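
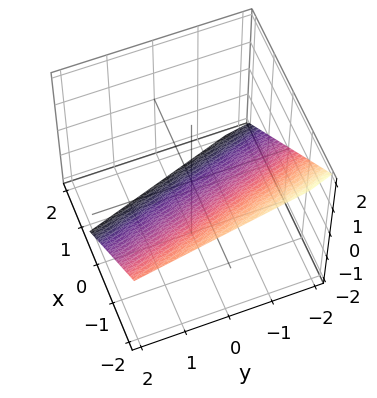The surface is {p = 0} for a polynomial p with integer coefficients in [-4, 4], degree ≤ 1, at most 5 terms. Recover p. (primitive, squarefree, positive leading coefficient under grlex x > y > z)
3*x + y + 3*z + 2

1. Degree: the surface is flat (a plane), so deg p = 1.
2. Checking where it meets the axes: one y-axis crossing is at y = -2.
3. Fitting integer coefficients to these (and the overall shape) gives p.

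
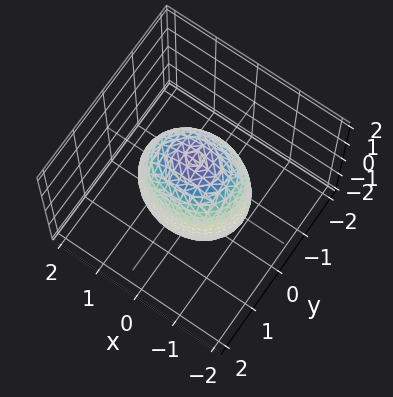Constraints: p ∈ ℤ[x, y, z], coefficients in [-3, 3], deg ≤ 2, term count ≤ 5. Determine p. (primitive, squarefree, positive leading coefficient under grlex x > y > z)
2*x^2 + 3*y^2 + z^2 - 3

1. deg p = 2. A closed, bounded, convex surface; a quadric.
2. Symmetries: mirror symmetry y ↦ −y ⇒ only even powers of y; mirror symmetry x ↦ −x ⇒ only even powers of x; it's symmetric under z → −z, forcing even powers of z.
3. Checking where it meets the axes: among the integer gridlines, it crosses the y-axis at y ∈ {-1, 1}.
4. Together with the visible shape, these determine p as stated.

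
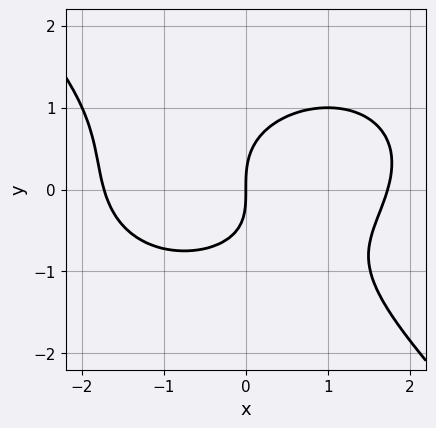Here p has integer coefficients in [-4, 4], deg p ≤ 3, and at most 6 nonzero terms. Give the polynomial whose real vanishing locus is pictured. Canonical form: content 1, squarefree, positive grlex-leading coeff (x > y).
deg p = 3. The shape is more complex than any degree-2 curve.
From the visible intercepts: one x-axis crossing is at x = 0; one y-axis crossing is at y = 0.
Matching integer coefficients to the picture gives p.

x^3 + x*y^2 + 2*y^3 - x*y - 3*x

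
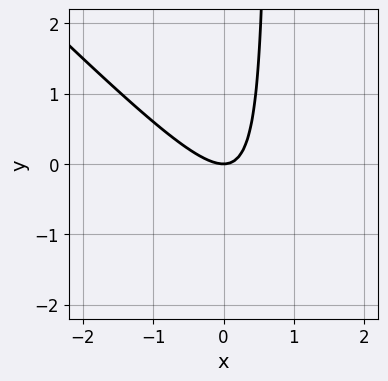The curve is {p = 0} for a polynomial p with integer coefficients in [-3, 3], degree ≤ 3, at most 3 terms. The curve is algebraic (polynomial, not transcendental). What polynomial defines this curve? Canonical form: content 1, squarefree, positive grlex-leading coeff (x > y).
First, deg p = 2. No degree-1 curve has this shape.
Next, observable constraints: it crosses the x-axis at the gridline x = 0; it crosses the y-axis at the gridline y = 0.
Finally, together with the visible shape, these determine p as stated.

3*x^2 + 3*x*y - 2*y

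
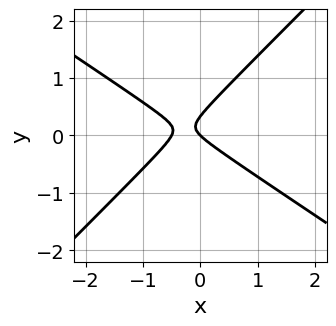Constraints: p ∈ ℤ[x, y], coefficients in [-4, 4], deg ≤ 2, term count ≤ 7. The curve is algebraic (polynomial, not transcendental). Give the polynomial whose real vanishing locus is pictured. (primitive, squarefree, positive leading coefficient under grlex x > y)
First, degree: no degree-1 curve has this shape, so deg p = 2.
Next, against the integer gridlines: it crosses the x-axis at the gridline x = 0; one y-axis crossing is at y = 0.
Finally, together with the visible shape, these determine p as stated.

2*x^2 + x*y - 3*y^2 + x + y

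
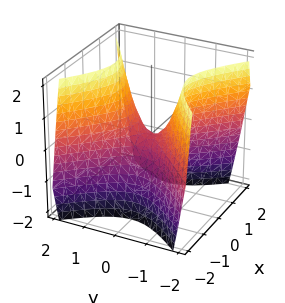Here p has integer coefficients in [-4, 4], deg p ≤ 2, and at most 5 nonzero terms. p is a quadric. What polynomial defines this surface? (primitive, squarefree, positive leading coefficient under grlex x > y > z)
3*x^2 - 3*y^2 + 2*z

1. deg p = 2. A hyperbolic paraboloid; a quadric.
2. Symmetries: mirror symmetry x ↦ −x ⇒ only even powers of x; the y ↦ −y reflection is a symmetry, so y appears only in even powers.
3. Checking where it meets the axes: it crosses the x-axis at the gridline x = 0; it meets the y-axis at y = 0 (among the integer gridlines); one z-axis crossing is at z = 0.
4. Solving for integer coefficients yields p as stated.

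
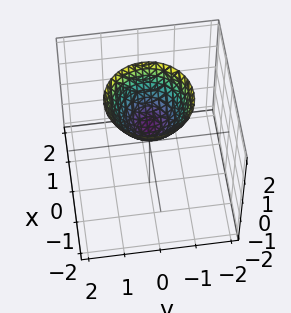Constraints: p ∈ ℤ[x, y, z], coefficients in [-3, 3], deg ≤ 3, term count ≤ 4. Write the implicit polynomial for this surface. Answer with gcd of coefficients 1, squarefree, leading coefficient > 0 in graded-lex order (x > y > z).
3*x^2 + 3*y^2 - 3*z + 2

First, the degree is 2 — the shape is more complex than any degree-1 surface.
Next, by symmetry, the z-axis is an axis of rotation, so x and y enter only as x² + y².
Then, from the visible intercepts: it misses every integer gridline on the y-axis; no x-intercept at any integer in the box; a circular section at z = 2 has radius between 1 and 2.
Finally, matching integer coefficients to the picture gives p.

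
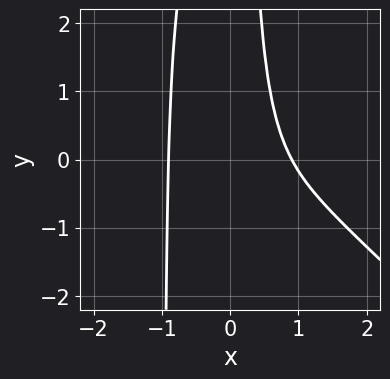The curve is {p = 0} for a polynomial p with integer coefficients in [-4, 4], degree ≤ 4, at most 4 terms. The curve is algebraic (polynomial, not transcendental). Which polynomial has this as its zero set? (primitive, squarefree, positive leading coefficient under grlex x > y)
First, deg p = 4.
Then, against the integer gridlines: it misses every integer gridline on the y-axis.
Finally, solving for integer coefficients yields p as stated.

3*x^4 + 3*x^3*y + 3*x^2*y - 2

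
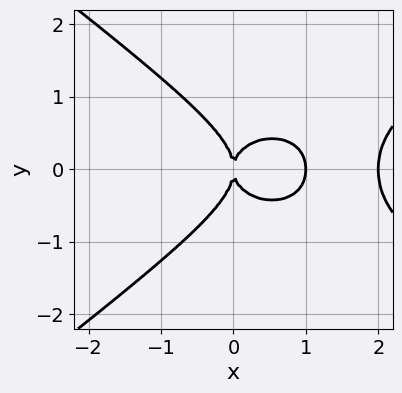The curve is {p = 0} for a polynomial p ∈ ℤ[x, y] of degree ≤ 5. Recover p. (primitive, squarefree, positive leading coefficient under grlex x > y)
1. Degree: the shape is more complex than any degree-3 curve, so deg p = 4.
2. Symmetries: it's symmetric under y → −y, forcing even powers of y.
3. Checking where it meets the axes: one y-axis crossing is at y = 0; among the integer gridlines, it crosses the x-axis at x ∈ {0, 1, 2}.
4. Matching integer coefficients to the picture gives p.

x^4 - 3*y^4 - 3*x^3 - x*y^2 + 2*x^2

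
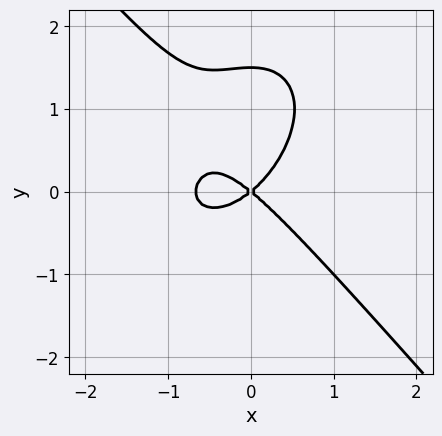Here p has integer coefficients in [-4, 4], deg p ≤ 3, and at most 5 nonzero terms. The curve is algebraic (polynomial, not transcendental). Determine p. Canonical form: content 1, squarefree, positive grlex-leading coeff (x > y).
The degree is 3 — no degree-2 curve has this shape.
Against the integer gridlines: it meets the y-axis at y = 0 (among the integer gridlines); one x-axis crossing is at x = 0.
Fitting integer coefficients to these (and the overall shape) gives p.

3*x^3 + 2*y^3 + 2*x^2 - 3*y^2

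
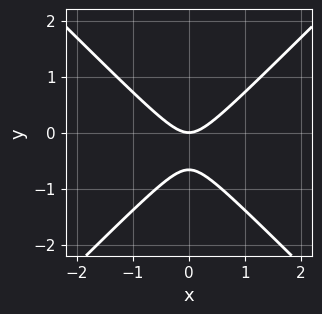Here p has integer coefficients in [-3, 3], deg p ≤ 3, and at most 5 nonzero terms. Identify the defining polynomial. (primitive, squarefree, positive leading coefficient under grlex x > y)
3*x^2 - 3*y^2 - 2*y

First, the degree is 2 — a generic line meets the curve in up to 2 points.
Then, symmetries: it's symmetric under x → −x, forcing even powers of x.
Next, checking where it meets the axes: it meets the x-axis at x = 0 (among the integer gridlines); it meets the y-axis at y = 0 (among the integer gridlines).
Finally, fitting integer coefficients to these (and the overall shape) gives p.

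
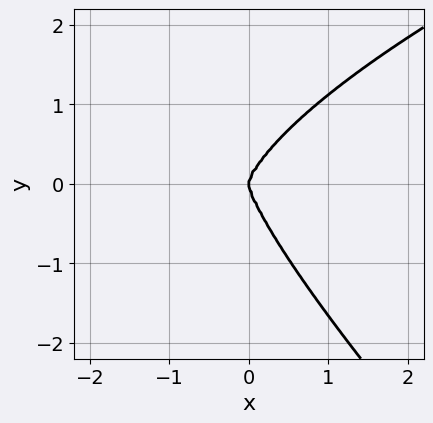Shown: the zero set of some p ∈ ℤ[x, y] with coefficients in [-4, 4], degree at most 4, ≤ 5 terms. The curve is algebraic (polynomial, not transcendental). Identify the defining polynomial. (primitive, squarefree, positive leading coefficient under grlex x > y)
x*y^3 + y^4 - 3*x^3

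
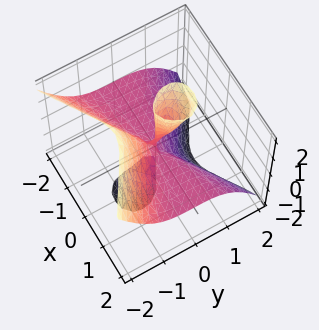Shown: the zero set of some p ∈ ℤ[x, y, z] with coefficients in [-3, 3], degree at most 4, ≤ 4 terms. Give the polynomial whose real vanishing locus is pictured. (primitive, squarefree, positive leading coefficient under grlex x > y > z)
3*x^2*z + 3*y^3 - y*z^2

(a) I count 2 distinct pieces. Treating them together as one polynomial.
(b) Degree: the shape is more complex than any degree-2 surface, so deg p = 3.
(c) From the visible intercepts: the visible z-axis segment lies entirely on the surface; every point of the x-axis in the box is on the surface.
(d) Together with the visible shape, these determine p as stated.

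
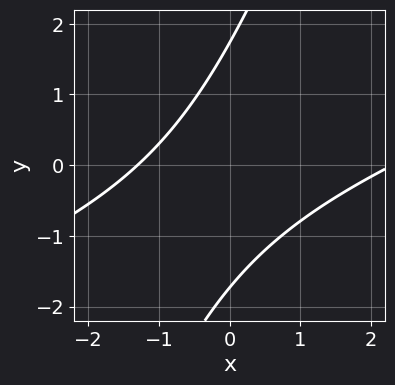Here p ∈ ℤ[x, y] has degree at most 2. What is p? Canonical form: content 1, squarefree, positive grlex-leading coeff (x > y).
x^2 - 3*x*y + y^2 - x - 3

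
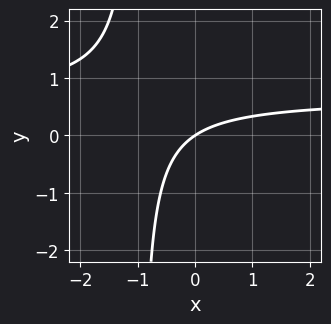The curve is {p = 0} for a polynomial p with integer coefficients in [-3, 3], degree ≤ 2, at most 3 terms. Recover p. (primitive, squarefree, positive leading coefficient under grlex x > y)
First, deg p = 2. A generic line meets the curve in up to 2 points.
Then, checking where it meets the axes: one y-axis crossing is at y = 0; it crosses the x-axis at the gridline x = 0.
Finally, fitting integer coefficients to these (and the overall shape) gives p.

3*x*y - 2*x + 3*y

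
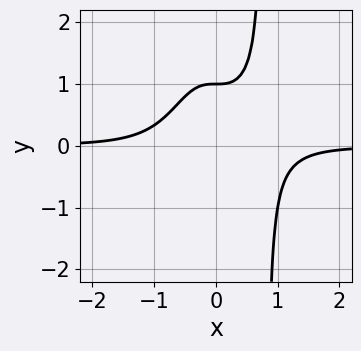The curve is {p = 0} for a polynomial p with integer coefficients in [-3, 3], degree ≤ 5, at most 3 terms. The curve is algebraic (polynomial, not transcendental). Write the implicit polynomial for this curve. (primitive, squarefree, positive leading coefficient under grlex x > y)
(a) deg p = 4. The shape is more complex than any degree-3 curve.
(b) From the axis intercepts and sections: it misses every integer gridline on the x-axis; it crosses the y-axis at the gridline y = 1.
(c) Together with the visible shape, these determine p as stated.

2*x^3*y - y + 1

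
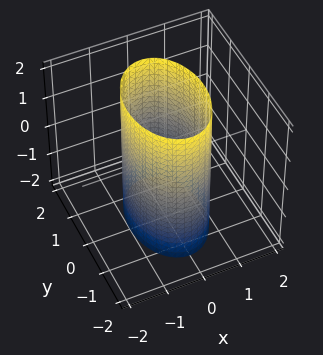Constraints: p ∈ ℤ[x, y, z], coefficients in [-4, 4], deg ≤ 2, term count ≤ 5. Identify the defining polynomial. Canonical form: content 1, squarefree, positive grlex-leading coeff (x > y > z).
1. The degree is 2 — constant cross-section along one axis; a quadric.
2. Symmetries: the y ↦ −y reflection is a symmetry, so y appears only in even powers; the z ↦ −z reflection is a symmetry, so z appears only in even powers; the x ↦ −x reflection is a symmetry, so x appears only in even powers.
3. Reading off the gridlines: the surface avoids every integer z-axis point in the box; the x-axis gridline crossings are at x ∈ {-1, 1}.
4. Fitting integer coefficients to these (and the overall shape) gives p.

2*x^2 + y^2 - 2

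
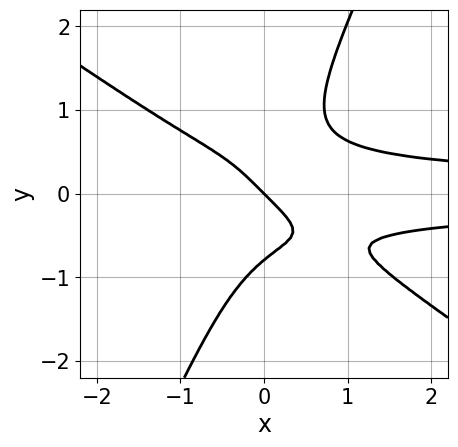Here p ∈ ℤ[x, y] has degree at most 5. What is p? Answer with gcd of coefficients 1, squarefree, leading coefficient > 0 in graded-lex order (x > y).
3*x^2*y^2 + 3*x*y^3 - 2*y^4 - x - y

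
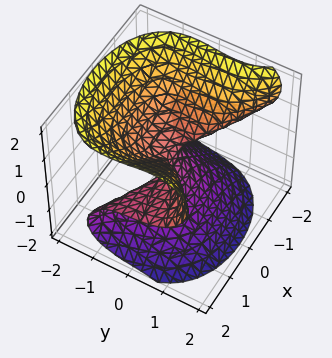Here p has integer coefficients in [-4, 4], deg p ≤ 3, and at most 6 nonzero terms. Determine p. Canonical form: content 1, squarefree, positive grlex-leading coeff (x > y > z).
3*x^2*z - 3*y^3 - 3*z^3 + 2*y*z - y

1. Degree: no degree-2 surface has this shape, so deg p = 3.
2. From the visible intercepts: it crosses the z-axis at the gridline z = 0; it meets the y-axis at y = 0 (among the integer gridlines); every point of the x-axis in the box is on the surface.
3. Solving for integer coefficients yields p as stated.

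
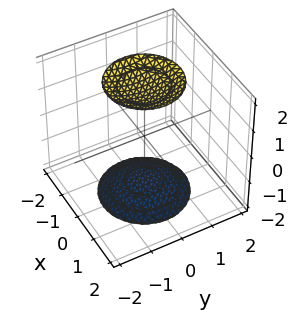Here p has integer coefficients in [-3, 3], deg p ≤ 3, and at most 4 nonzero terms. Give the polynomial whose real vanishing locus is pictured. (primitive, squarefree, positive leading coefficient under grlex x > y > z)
x^2 + y^2 - z^2 + 3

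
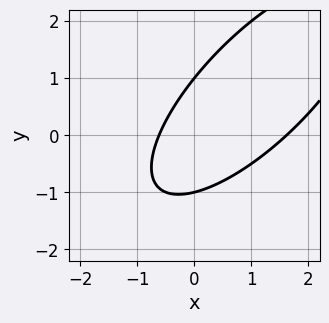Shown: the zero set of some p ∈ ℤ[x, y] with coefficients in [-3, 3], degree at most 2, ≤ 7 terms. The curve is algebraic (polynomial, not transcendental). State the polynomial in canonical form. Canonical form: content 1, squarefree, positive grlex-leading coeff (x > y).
2*x^2 - 3*x*y + 2*y^2 - 2*x - 2

1. The degree is 2 — no degree-1 curve has this shape.
2. Checking where it meets the axes: among the integer gridlines, it crosses the y-axis at y ∈ {-1, 1}.
3. Together with the visible shape, these determine p as stated.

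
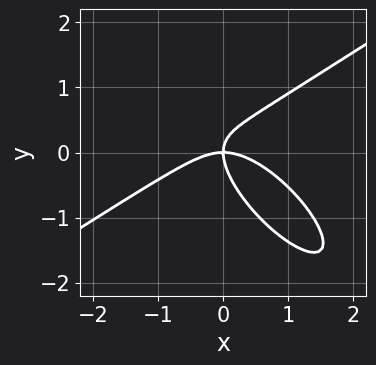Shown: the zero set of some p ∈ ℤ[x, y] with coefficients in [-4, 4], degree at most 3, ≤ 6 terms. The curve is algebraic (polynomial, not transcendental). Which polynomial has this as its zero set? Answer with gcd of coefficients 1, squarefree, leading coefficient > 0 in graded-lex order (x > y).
2*x^3 - 3*x*y^2 - 3*y^3 + 3*x*y

(a) The degree is 3 — the shape is more complex than any degree-2 curve.
(b) Checking where it meets the axes: it meets the y-axis at y = 0 (among the integer gridlines); it meets the x-axis at x = 0 (among the integer gridlines).
(c) Together with the visible shape, these determine p as stated.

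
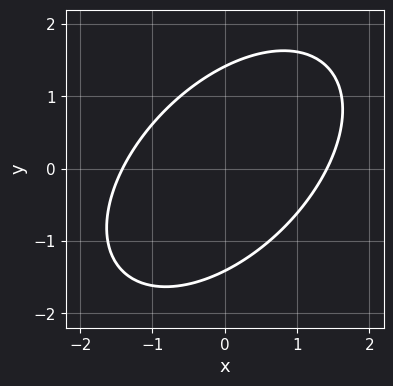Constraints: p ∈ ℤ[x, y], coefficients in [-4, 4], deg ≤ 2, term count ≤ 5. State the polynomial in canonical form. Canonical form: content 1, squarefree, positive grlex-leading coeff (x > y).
(a) deg p = 2. The shape is more complex than any degree-1 curve.
(b) The integer polynomial consistent with all of this is the stated p.

x^2 - x*y + y^2 - 2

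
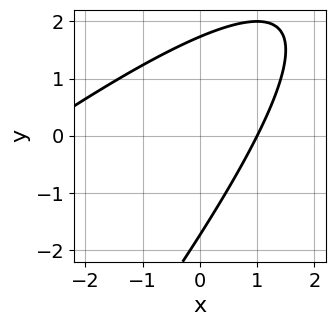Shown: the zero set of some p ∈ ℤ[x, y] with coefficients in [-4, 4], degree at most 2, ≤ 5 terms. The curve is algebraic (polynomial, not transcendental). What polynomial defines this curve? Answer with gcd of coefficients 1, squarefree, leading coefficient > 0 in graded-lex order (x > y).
x^2 - 2*x*y + y^2 + 2*x - 3

deg p = 2.
Observable constraints: it meets the x-axis at x = 1 (among the integer gridlines).
Putting this together gives p.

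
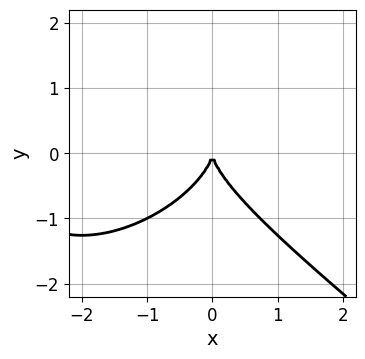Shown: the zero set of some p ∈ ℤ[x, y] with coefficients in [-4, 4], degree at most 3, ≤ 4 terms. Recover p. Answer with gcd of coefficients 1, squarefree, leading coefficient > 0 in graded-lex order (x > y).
x^3 + 2*y^3 + 3*x^2

(a) The degree is 3 — no degree-2 curve has this shape.
(b) Observable constraints: it crosses the y-axis at the gridline y = 0; it meets the x-axis at x = 0 (among the integer gridlines).
(c) Fitting integer coefficients to these (and the overall shape) gives p.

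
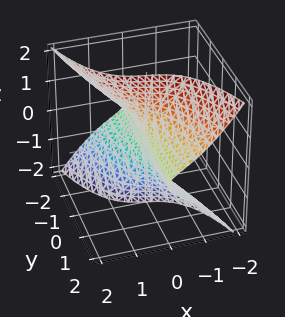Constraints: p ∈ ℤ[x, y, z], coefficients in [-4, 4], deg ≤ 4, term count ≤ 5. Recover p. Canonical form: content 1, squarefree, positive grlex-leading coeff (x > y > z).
1. The degree is 3 — a generic line meets the surface in up to 3 points.
2. Reading off the gridlines: the visible z-axis segment lies entirely on the surface; the visible y-axis segment lies entirely on the surface; one x-axis crossing is at x = 0.
3. These observations pin down the coefficients.

3*x^3 + 3*y*z^2 + y*z + 3*x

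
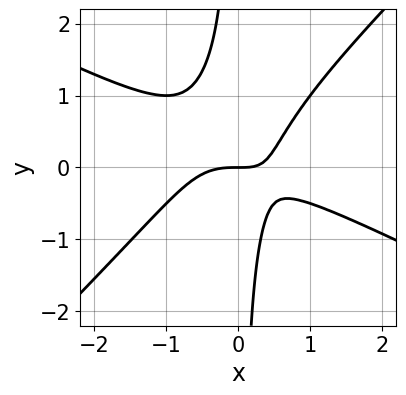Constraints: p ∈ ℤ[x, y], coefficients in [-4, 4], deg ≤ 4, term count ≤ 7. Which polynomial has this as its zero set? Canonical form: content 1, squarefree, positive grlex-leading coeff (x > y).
x^3 + x^2*y - 2*x*y^2 + x*y - y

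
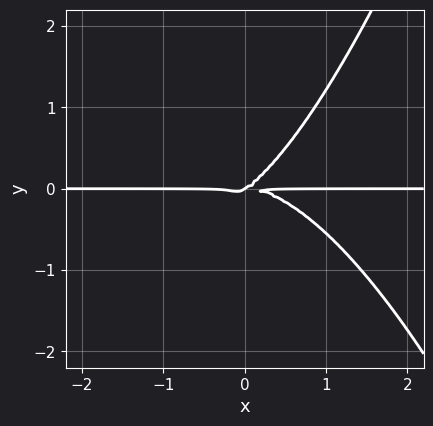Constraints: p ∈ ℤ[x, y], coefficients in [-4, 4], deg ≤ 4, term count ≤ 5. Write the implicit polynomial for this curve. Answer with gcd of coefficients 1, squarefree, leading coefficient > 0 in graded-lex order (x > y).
First, the degree is 4 — a generic line meets the curve in up to 4 points.
Then, from the visible intercepts: every point of the x-axis in the box is on the curve; it crosses the y-axis at the gridline y = 0.
Finally, solving for integer coefficients yields p as stated.

2*x^3*y + 2*x*y^2 - 3*y^3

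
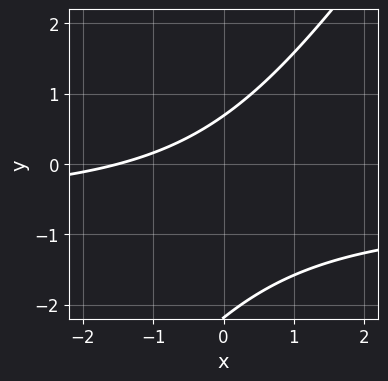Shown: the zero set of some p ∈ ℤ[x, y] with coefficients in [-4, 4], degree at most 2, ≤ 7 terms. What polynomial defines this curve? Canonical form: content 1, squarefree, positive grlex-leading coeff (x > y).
(a) The degree is 2 — the shape is more complex than any degree-1 curve.
(b) The integer polynomial consistent with all of this is the stated p.

3*x*y - 2*y^2 + 2*x - 3*y + 3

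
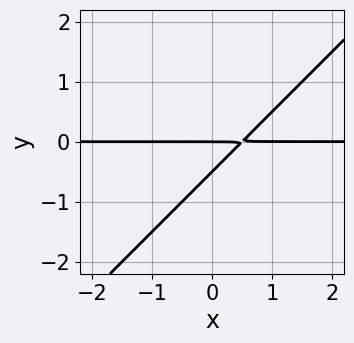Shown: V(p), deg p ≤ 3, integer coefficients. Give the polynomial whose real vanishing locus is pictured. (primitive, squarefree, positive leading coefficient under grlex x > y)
Degree: the shape is more complex than any degree-1 curve, so deg p = 2.
From the visible intercepts: the visible x-axis segment lies entirely on the curve; it crosses the y-axis at the gridline y = 0.
Together with the visible shape, these determine p as stated.

2*x*y - 2*y^2 - y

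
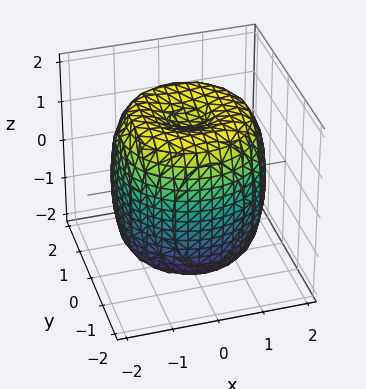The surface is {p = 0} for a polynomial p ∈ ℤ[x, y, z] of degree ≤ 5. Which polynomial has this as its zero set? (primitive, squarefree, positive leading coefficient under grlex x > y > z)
x^4 + 2*x^2*y^2 + y^4 - 2*x^2 - 2*y^2 + z^2 - 2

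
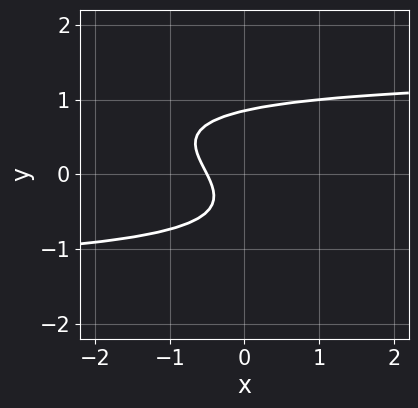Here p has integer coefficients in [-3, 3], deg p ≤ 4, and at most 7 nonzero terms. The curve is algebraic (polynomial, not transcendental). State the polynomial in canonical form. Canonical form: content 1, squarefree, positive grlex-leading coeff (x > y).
(a) Degree: a generic line meets the curve in up to 3 points, so deg p = 3.
(b) Putting this together gives p.

x*y^2 + 3*y^3 - 2*x - y - 1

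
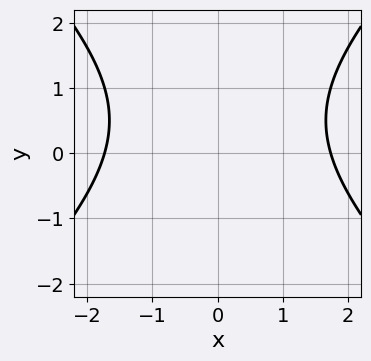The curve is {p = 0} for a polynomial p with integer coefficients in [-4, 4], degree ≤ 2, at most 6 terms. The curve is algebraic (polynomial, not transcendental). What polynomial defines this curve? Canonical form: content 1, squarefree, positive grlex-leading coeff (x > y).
x^2 - y^2 + y - 3

First, the degree is 2 — a generic line meets the curve in up to 2 points.
Then, symmetries: the x ↦ −x reflection is a symmetry, so x appears only in even powers.
Then, reading off the gridlines: no y-intercept at any integer in the box.
Finally, these observations pin down the coefficients.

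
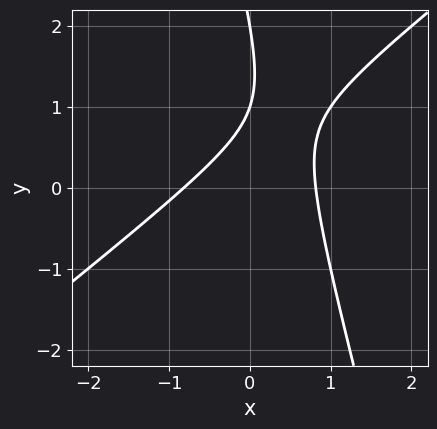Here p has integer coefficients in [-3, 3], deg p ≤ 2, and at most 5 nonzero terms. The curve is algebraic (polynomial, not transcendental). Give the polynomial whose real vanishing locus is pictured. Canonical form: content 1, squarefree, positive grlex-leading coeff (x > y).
The degree is 2 — a generic line meets the curve in up to 2 points.
Observable constraints: among the integer gridlines, it crosses the y-axis at y ∈ {1, 2}.
Matching integer coefficients to the picture gives p.

3*x^2 - 3*x*y - y^2 + 3*y - 2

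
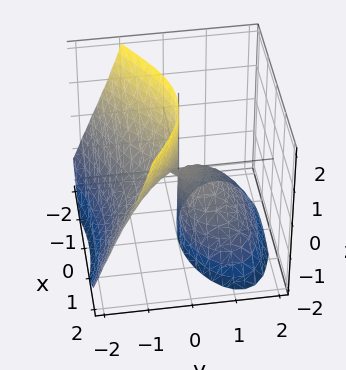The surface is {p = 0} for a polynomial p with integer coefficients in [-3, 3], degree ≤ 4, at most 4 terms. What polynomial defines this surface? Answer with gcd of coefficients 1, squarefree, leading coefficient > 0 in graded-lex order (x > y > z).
y^3 + x^2 + 2*y*z

1. The degree is 3 — the shape is more complex than any degree-2 surface.
2. Against the integer gridlines: it meets the y-axis at y = 0 (among the integer gridlines); the visible z-axis segment lies entirely on the surface; it crosses the x-axis at the gridline x = 0.
3. Solving for integer coefficients yields p as stated.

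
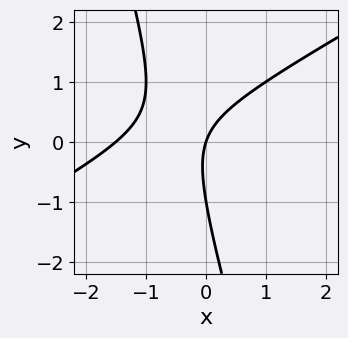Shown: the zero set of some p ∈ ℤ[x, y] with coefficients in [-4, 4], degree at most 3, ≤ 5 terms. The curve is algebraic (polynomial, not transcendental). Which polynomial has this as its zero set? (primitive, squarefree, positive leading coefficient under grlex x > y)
2*x^2 - 3*x*y - y^2 + 3*x - y

1. Degree: the shape is more complex than any degree-1 curve, so deg p = 2.
2. From the axis intercepts and sections: the y-axis gridline crossings are at y ∈ {-1, 0}; one x-axis crossing is at x = 0.
3. Matching integer coefficients to the picture gives p.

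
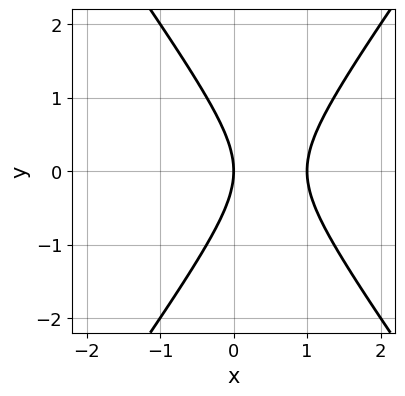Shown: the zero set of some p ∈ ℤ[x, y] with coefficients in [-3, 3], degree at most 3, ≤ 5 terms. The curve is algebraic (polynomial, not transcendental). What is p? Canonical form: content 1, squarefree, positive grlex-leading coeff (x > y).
(a) deg p = 2. The shape is more complex than any degree-1 curve.
(b) Symmetries: it's symmetric under y → −y, forcing even powers of y.
(c) Against the integer gridlines: it meets the y-axis at y = 0 (among the integer gridlines); among the integer gridlines, it crosses the x-axis at x ∈ {0, 1}.
(d) The integer polynomial consistent with all of this is the stated p.

2*x^2 - y^2 - 2*x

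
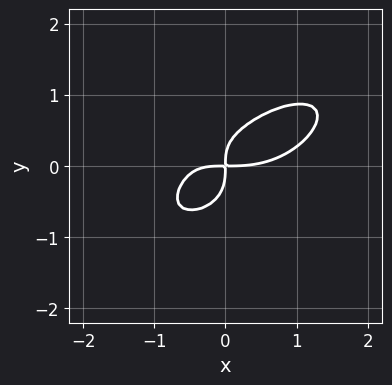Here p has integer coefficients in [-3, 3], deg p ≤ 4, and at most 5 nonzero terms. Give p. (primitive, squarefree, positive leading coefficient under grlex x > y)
x^4 + 3*y^4 - 2*x^2*y + x*y^2 - 2*x*y

First, deg p = 4. The shape is more complex than any degree-3 curve.
Finally, the integer polynomial consistent with all of this is the stated p.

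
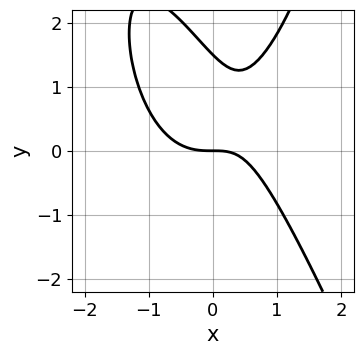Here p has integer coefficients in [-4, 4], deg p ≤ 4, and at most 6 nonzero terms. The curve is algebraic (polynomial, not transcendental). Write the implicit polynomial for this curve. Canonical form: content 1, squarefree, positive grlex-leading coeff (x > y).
3*x^3 + x^2*y - 2*x*y - 2*y^2 + 3*y

1. Degree: the shape is more complex than any degree-2 curve, so deg p = 3.
2. Against the integer gridlines: it meets the x-axis at x = 0 (among the integer gridlines); it meets the y-axis at y = 0 (among the integer gridlines).
3. Putting this together gives p.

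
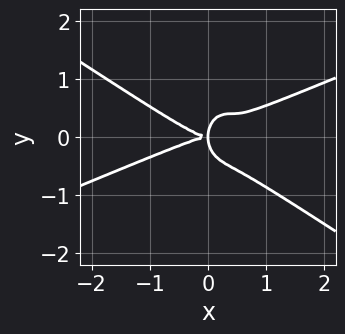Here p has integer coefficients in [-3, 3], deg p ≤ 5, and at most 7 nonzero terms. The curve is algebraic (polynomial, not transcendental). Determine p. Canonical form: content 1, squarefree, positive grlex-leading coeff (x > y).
x^4 - x^3*y - 3*x^2*y^2 - 2*y^4 + 2*x*y^2

1. The degree is 4 — a generic line meets the curve in up to 4 points.
2. From the axis intercepts and sections: it meets the x-axis at x = 0 (among the integer gridlines); it meets the y-axis at y = 0 (among the integer gridlines).
3. These observations pin down the coefficients.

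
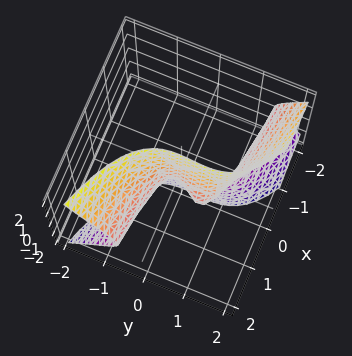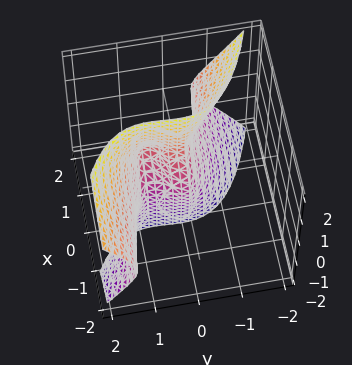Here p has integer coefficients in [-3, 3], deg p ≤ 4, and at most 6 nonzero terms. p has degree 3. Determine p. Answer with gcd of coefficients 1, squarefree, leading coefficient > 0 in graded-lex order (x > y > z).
3*x*z^2 + 3*y^3 - 3*y^2 + x - z

1. Degree: no degree-2 surface has this shape, so deg p = 3.
2. Observable constraints: one z-axis crossing is at z = 0; it meets the x-axis at x = 0 (among the integer gridlines); among the integer gridlines, it crosses the y-axis at y ∈ {0, 1}.
3. Together with the visible shape, these determine p as stated.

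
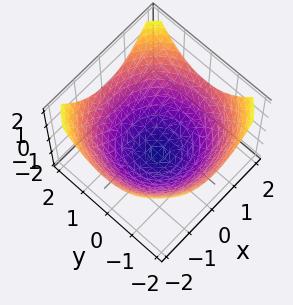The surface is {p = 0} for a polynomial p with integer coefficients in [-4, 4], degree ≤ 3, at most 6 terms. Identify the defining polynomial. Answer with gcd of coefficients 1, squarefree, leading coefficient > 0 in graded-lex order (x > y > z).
x^2 + y^2 - 2*z - 3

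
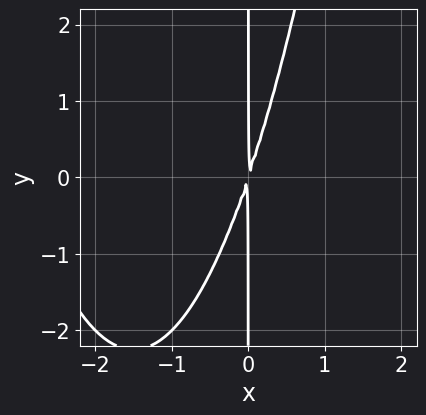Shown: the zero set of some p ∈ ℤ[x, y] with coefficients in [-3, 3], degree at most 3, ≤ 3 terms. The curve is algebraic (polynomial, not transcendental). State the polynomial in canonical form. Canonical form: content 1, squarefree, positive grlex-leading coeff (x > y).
(a) Degree: no degree-2 curve has this shape, so deg p = 3.
(b) From the axis intercepts and sections: the visible y-axis segment lies entirely on the curve.
(c) Matching integer coefficients to the picture gives p.

x^3 + 3*x^2 - x*y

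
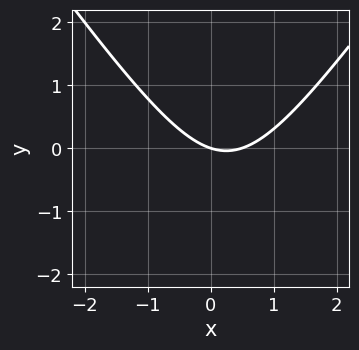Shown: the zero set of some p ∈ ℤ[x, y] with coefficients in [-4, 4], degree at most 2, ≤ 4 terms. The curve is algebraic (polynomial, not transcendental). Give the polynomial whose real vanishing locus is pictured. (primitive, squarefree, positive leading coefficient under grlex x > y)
1. Degree: a generic line meets the curve in up to 2 points, so deg p = 2.
2. From the visible intercepts: it crosses the x-axis at the gridline x = 0; it meets the y-axis at y = 0 (among the integer gridlines).
3. Together with the visible shape, these determine p as stated.

2*x^2 - y^2 - x - 3*y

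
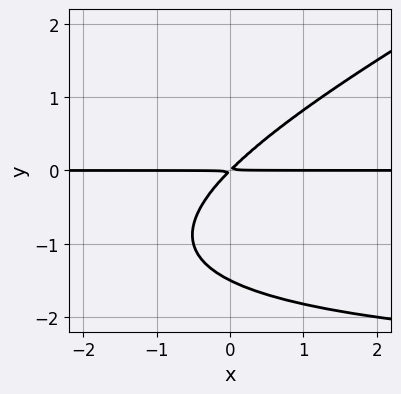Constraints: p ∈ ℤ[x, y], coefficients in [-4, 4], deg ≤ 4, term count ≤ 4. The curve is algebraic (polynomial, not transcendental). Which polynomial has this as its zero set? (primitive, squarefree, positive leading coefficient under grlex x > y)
(a) The degree is 3 — no degree-2 curve has this shape.
(b) From the visible intercepts: the visible x-axis segment lies entirely on the curve.
(c) The integer polynomial consistent with all of this is the stated p.

x*y^2 - 2*y^3 + 3*x*y - 3*y^2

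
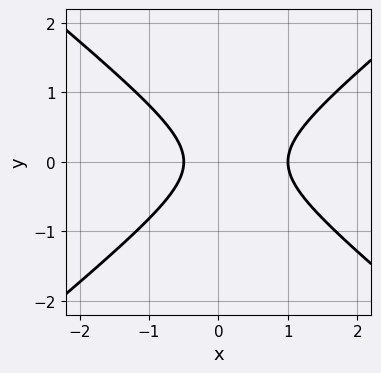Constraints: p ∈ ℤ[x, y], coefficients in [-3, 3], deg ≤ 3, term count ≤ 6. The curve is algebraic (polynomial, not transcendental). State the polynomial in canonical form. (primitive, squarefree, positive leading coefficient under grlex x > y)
2*x^2 - 3*y^2 - x - 1

The degree is 2 — the shape is more complex than any degree-1 curve.
Symmetries: mirror symmetry y ↦ −y ⇒ only even powers of y.
Observable constraints: the curve avoids every integer y-axis point in the box; it crosses the x-axis at the gridline x = 1.
Fitting integer coefficients to these (and the overall shape) gives p.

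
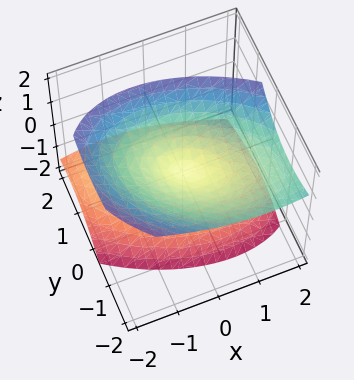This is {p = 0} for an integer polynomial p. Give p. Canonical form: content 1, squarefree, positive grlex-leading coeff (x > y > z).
2*x^2 + 2*x*y + 3*y^2 + 3*y*z - 3*z^2

(a) There are 2 components. They look like related sheets of one shape, so recover p as a whole.
(b) Degree: a generic line meets the surface in up to 2 points, so deg p = 2.
(c) Observable constraints: it crosses the y-axis at the gridline y = 0; one x-axis crossing is at x = 0.
(d) Together with the visible shape, these determine p as stated.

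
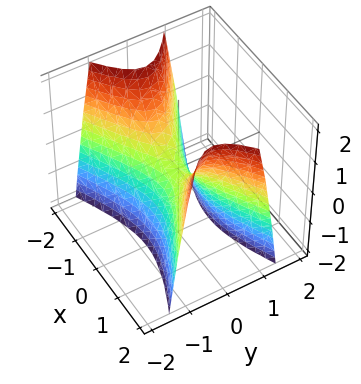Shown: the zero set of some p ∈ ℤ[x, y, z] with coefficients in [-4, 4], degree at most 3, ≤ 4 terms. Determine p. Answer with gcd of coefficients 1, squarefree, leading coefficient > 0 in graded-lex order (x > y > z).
x^2 - 3*y^2 - z

(a) deg p = 2. A saddle surface; a quadric.
(b) Symmetries: mirror symmetry x ↦ −x ⇒ only even powers of x; it's symmetric under y → −y, forcing even powers of y.
(c) Observable constraints: it crosses the y-axis at the gridline y = 0; one x-axis crossing is at x = 0; one z-axis crossing is at z = 0.
(d) Putting this together gives p.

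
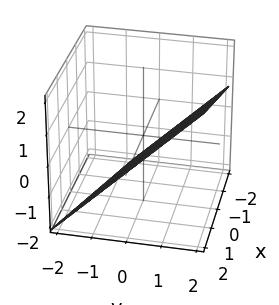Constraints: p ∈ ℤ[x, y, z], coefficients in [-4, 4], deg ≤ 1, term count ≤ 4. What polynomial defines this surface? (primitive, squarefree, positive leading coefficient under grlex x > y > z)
x + 3*y - 3*z - 2

1. Degree: every cross-section is a straight line — this is a plane, so deg p = 1.
2. Checking where it meets the axes: one x-axis crossing is at x = 2.
3. Assembling these constraints gives the stated polynomial.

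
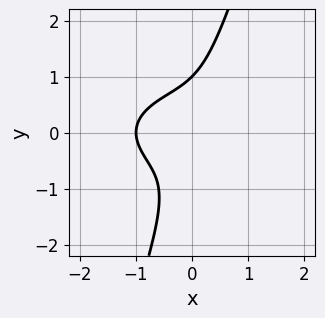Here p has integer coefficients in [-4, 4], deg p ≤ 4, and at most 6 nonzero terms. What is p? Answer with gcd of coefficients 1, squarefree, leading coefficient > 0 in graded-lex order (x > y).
x^3 + 3*x*y^2 - y^3 + 1

First, deg p = 3. No degree-2 curve has this shape.
Next, checking where it meets the axes: it meets the x-axis at x = -1 (among the integer gridlines); one y-axis crossing is at y = 1.
Finally, assembling these constraints gives the stated polynomial.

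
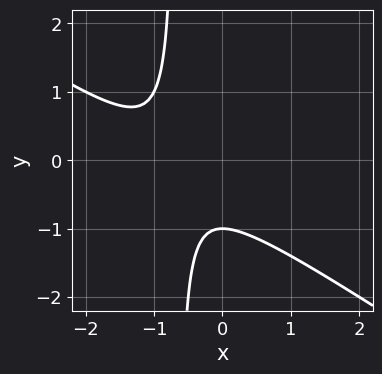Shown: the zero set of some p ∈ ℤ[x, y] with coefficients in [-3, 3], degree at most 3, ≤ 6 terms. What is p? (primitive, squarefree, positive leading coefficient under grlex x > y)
2*x^2 + 3*x*y + 3*x + 2*y + 2

First, the degree is 2 — no degree-1 curve has this shape.
Then, observable constraints: the curve avoids every integer x-axis point in the box; it meets the y-axis at y = -1 (among the integer gridlines).
Finally, the integer polynomial consistent with all of this is the stated p.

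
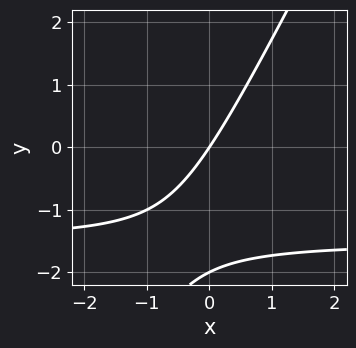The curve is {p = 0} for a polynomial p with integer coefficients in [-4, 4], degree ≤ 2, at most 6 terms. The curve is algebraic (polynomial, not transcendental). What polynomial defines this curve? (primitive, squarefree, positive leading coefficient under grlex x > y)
2*x*y - y^2 + 3*x - 2*y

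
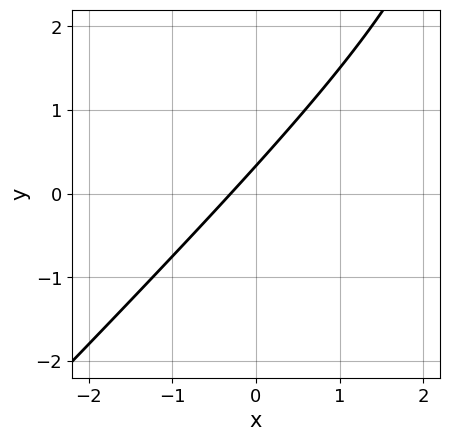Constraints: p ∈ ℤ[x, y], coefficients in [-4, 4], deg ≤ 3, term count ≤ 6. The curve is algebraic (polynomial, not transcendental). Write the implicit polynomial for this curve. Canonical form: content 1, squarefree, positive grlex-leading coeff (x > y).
x^2 - x*y - 3*x + 3*y - 1

First, deg p = 2. No degree-1 curve has this shape.
Finally, solving for integer coefficients yields p as stated.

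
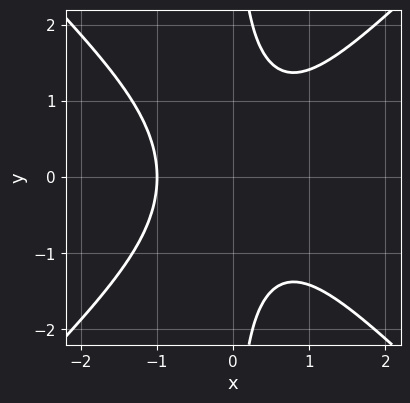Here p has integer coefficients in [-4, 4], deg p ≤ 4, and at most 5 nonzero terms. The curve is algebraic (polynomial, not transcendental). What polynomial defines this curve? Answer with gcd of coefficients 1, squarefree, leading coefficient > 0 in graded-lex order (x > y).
First, the degree is 3 — the shape is more complex than any degree-2 curve.
Then, symmetries: the y ↦ −y reflection is a symmetry, so y appears only in even powers.
Then, from the axis intercepts and sections: one x-axis crossing is at x = -1; no y-intercept at any integer in the box.
Finally, assembling these constraints gives the stated polynomial.

x^3 - x*y^2 + 1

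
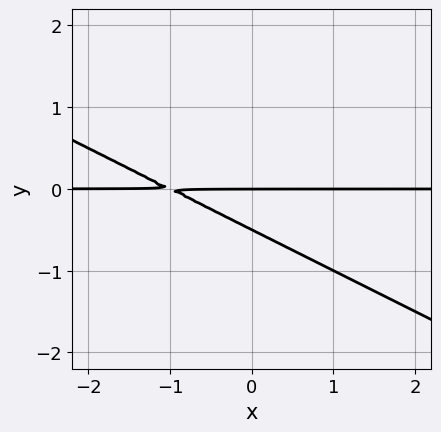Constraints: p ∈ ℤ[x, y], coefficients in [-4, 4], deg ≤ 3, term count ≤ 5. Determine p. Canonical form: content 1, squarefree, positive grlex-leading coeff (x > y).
(a) Degree: the shape is more complex than any degree-1 curve, so deg p = 2.
(b) Checking where it meets the axes: it crosses the y-axis at the gridline y = 0; every point of the x-axis in the box is on the curve.
(c) Solving for integer coefficients yields p as stated.

x*y + 2*y^2 + y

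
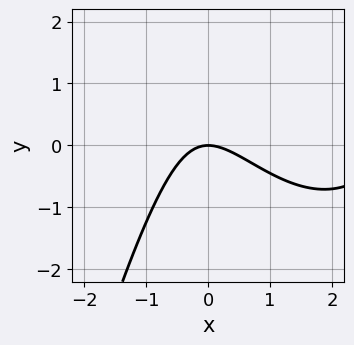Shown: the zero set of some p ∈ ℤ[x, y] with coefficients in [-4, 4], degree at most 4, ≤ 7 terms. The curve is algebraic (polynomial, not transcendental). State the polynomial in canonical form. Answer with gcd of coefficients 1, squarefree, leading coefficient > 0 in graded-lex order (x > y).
x^3 - 3*x^2 - x*y + y^2 - 3*y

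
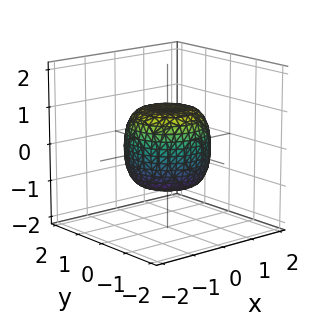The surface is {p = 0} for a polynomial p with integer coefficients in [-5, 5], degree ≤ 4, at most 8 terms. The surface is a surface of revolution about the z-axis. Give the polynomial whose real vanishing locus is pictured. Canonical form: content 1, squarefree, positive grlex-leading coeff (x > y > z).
2*x^4 + 4*x^2*y^2 + 2*y^4 - x^2 - y^2 + 2*z^2 - 2

(a) deg p = 4. No degree-3 surface has this shape.
(b) By symmetry, every cross-section ⟂ z is a circle, so x, y appear only via x² + y².
(c) Observable constraints: a circular section at z = 0 has radius between 1 and 2; among the integer gridlines, it crosses the z-axis at z ∈ {-1, 1}.
(d) Matching integer coefficients to the picture gives p.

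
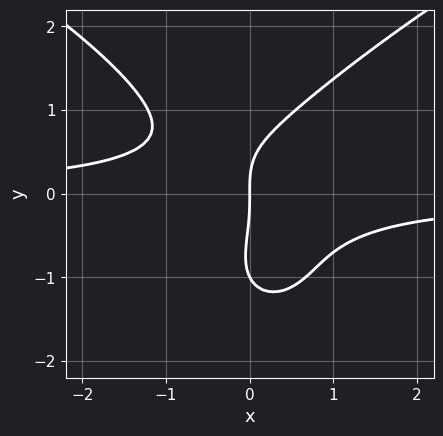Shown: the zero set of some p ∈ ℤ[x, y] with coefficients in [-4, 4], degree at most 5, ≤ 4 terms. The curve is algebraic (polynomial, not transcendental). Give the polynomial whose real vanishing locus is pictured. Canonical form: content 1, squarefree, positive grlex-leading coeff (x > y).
y^4 - 3*x^2*y + y^3 - 2*x

1. The degree is 4 — no degree-3 curve has this shape.
2. Checking where it meets the axes: it meets the x-axis at x = 0 (among the integer gridlines); among the integer gridlines, it crosses the y-axis at y ∈ {-1, 0}.
3. Assembling these constraints gives the stated polynomial.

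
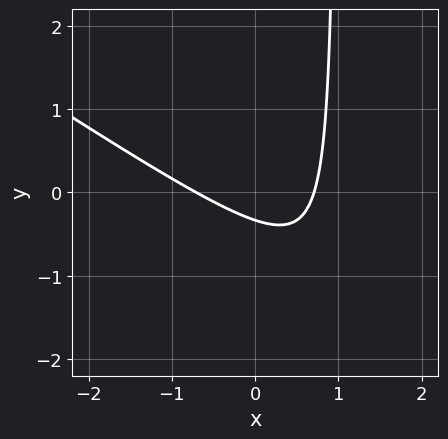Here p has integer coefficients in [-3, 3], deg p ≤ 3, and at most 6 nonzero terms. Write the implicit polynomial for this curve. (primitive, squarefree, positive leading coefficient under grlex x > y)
2*x^2 + 3*x*y - 3*y - 1

First, degree: no degree-1 curve has this shape, so deg p = 2.
Finally, the integer polynomial consistent with all of this is the stated p.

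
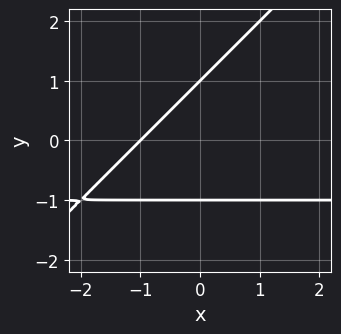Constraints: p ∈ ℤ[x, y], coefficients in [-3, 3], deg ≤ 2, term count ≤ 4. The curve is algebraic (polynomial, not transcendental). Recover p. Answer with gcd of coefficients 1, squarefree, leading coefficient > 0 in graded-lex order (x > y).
1. deg p = 2.
2. Reading off the gridlines: one x-axis crossing is at x = -1; among the integer gridlines, it crosses the y-axis at y ∈ {-1, 1}.
3. Solving for integer coefficients yields p as stated.

x*y - y^2 + x + 1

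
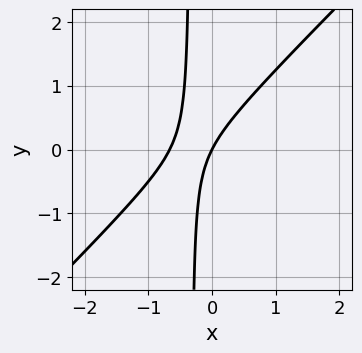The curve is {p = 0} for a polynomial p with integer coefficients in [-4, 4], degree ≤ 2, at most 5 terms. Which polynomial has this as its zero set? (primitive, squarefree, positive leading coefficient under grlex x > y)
3*x^2 - 3*x*y + 2*x - y

(a) Degree: a generic line meets the curve in up to 2 points, so deg p = 2.
(b) Observable constraints: it crosses the y-axis at the gridline y = 0; it meets the x-axis at x = 0 (among the integer gridlines).
(c) Assembling these constraints gives the stated polynomial.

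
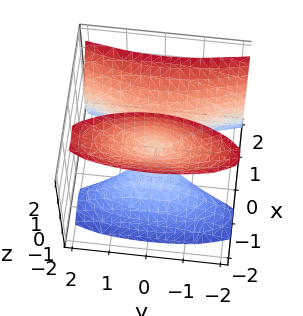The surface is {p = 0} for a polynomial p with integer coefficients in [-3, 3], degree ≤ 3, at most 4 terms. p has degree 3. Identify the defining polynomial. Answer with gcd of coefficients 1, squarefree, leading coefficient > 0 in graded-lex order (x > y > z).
3*x^3 - 2*x*z^2 - y^2

(a) There are 3 components. They look like related sheets of one shape, so recover p as a whole.
(b) deg p = 3. No degree-2 surface has this shape.
(c) Against the integer gridlines: it crosses the x-axis at the gridline x = 0; every point of the z-axis in the box is on the surface; it crosses the y-axis at the gridline y = 0.
(d) These observations pin down the coefficients.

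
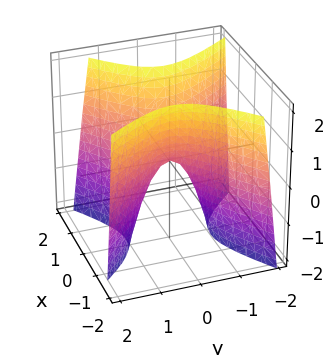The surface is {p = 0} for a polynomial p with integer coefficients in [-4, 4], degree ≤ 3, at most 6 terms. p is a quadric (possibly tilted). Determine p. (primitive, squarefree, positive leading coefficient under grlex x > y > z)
First, deg p = 2.
Then, checking where it meets the axes: one x-axis crossing is at x = 0; it crosses the y-axis at the gridline y = 0.
Finally, putting this together gives p.

2*x^2 - x*y - 2*y^2 - z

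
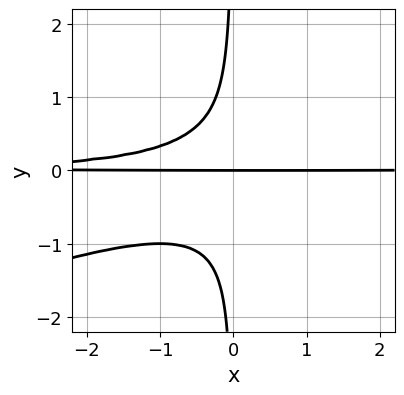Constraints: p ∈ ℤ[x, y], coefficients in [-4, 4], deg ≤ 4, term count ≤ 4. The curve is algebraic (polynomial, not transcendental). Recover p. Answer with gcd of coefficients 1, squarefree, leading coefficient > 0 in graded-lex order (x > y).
x^2*y^2 - 3*x*y^3 - x*y^2 - y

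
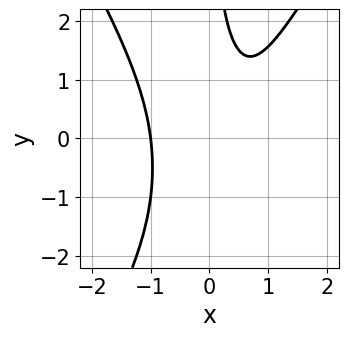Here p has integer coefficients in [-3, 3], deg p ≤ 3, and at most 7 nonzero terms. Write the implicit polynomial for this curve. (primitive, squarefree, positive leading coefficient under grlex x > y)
First, deg p = 3.
Next, observable constraints: the curve avoids every integer y-axis point in the box; one x-axis crossing is at x = -1.
Finally, putting this together gives p.

3*x^3 - x*y^2 - x*y - x + 2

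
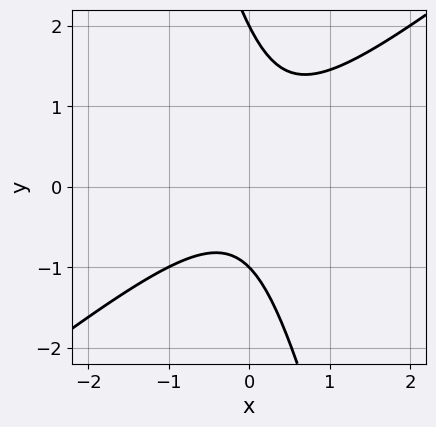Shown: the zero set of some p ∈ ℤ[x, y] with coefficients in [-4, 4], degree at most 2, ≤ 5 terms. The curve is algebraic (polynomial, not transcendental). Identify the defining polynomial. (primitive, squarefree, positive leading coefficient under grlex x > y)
First, deg p = 2. A generic line meets the curve in up to 2 points.
Next, checking where it meets the axes: the y-axis gridline crossings are at y ∈ {-1, 2}; the curve avoids every integer x-axis point in the box.
Finally, matching integer coefficients to the picture gives p.

3*x^2 - 3*x*y - y^2 + y + 2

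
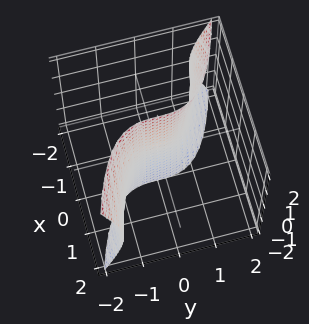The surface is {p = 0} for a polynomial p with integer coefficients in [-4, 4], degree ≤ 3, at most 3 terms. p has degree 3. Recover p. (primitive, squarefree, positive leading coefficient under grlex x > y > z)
x*z^2 + 2*y^3 + 3*x

1. The degree is 3 — a generic line meets the surface in up to 3 points.
2. From the visible intercepts: every point of the z-axis in the box is on the surface; one y-axis crossing is at y = 0; it meets the x-axis at x = 0 (among the integer gridlines).
3. Matching integer coefficients to the picture gives p.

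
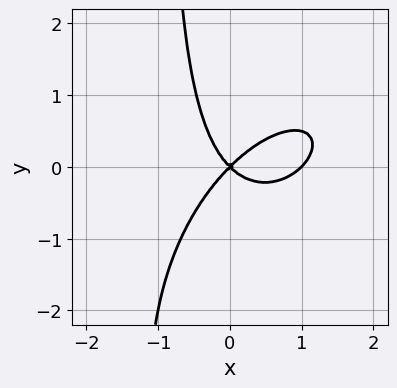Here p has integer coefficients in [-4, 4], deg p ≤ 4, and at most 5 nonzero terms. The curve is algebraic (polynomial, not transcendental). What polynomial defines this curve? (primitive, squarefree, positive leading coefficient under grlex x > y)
x^3 - x^2*y + x*y^2 - x^2 + y^2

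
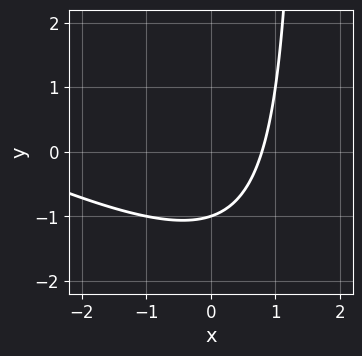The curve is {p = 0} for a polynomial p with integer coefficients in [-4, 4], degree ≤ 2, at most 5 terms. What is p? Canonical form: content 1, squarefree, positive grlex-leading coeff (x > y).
The degree is 2 — the shape is more complex than any degree-1 curve.
Against the integer gridlines: it crosses the y-axis at the gridline y = -1.
The integer polynomial consistent with all of this is the stated p.

x^2 + 2*x*y + 3*x - 3*y - 3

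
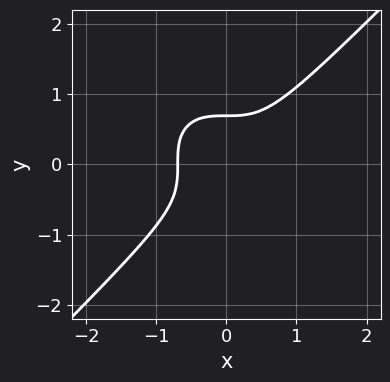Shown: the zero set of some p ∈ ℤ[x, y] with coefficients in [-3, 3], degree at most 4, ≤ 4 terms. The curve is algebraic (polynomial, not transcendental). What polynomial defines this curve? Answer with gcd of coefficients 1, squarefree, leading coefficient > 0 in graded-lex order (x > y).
3*x^3 - 3*y^3 + 1

The degree is 3 — a generic line meets the curve in up to 3 points.
Putting this together gives p.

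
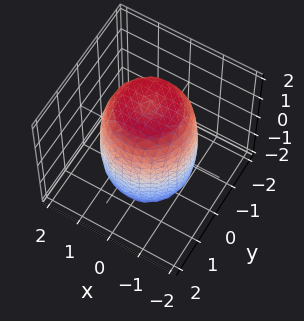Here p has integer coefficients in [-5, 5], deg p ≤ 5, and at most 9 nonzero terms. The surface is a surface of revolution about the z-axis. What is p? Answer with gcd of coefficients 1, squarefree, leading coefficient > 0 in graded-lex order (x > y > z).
(a) deg p = 4.
(b) Symmetries: rotational symmetry about the z-axis ⇒ p depends on x, y only through x² + y².
(c) Observable constraints: a circular section at z = -1 has radius between 1 and 2.
(d) Fitting integer coefficients to these (and the overall shape) gives p.

2*x^4 + 4*x^2*y^2 + 2*y^4 - 2*x^2 - 2*y^2 + z^2 - 3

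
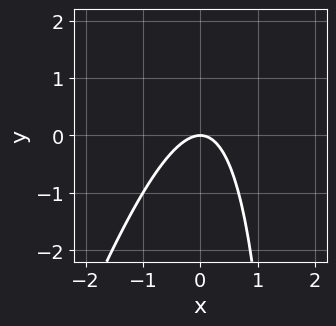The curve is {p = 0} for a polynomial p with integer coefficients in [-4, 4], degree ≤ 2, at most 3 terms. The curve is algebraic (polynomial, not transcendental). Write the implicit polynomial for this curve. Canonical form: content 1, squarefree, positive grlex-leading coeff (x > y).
3*x^2 - x*y + 2*y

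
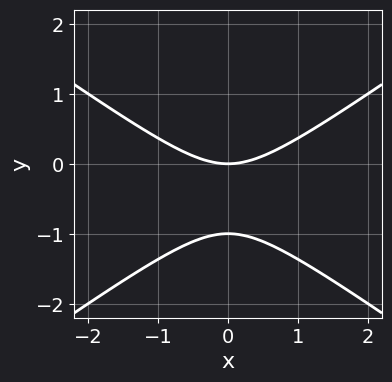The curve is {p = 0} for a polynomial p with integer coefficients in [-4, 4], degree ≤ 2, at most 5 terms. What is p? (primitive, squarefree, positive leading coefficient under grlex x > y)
x^2 - 2*y^2 - 2*y

(a) Degree: a generic line meets the curve in up to 2 points, so deg p = 2.
(b) Symmetries: the x ↦ −x reflection is a symmetry, so x appears only in even powers.
(c) From the visible intercepts: the y-axis gridline crossings are at y ∈ {-1, 0}; one x-axis crossing is at x = 0.
(d) Assembling these constraints gives the stated polynomial.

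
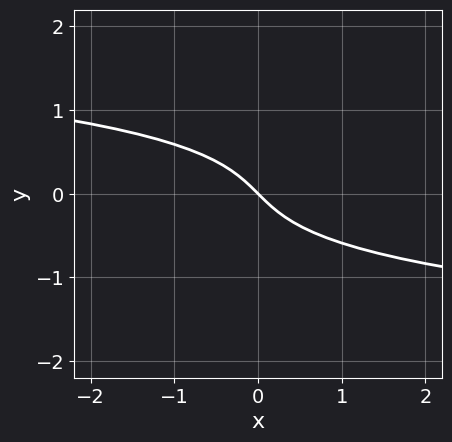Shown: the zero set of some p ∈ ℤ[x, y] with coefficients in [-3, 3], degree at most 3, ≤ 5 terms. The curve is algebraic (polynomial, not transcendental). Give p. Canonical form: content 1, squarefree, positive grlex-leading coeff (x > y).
2*y^3 + x + y

(a) The degree is 3 — no degree-2 curve has this shape.
(b) Reading off the gridlines: it meets the y-axis at y = 0 (among the integer gridlines); it meets the x-axis at x = 0 (among the integer gridlines).
(c) These observations pin down the coefficients.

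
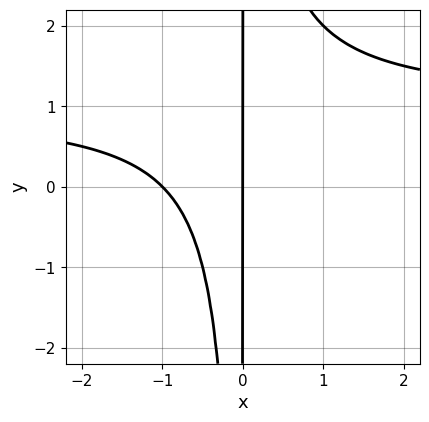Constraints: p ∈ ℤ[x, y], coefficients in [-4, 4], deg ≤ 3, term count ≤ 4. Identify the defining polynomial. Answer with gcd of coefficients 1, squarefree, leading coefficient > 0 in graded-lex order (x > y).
(a) The degree is 3 — no degree-2 curve has this shape.
(b) From the visible intercepts: the visible y-axis segment lies entirely on the curve; among the integer gridlines, it crosses the x-axis at x ∈ {-1, 0}.
(c) Assembling these constraints gives the stated polynomial.

x^2*y - x^2 - x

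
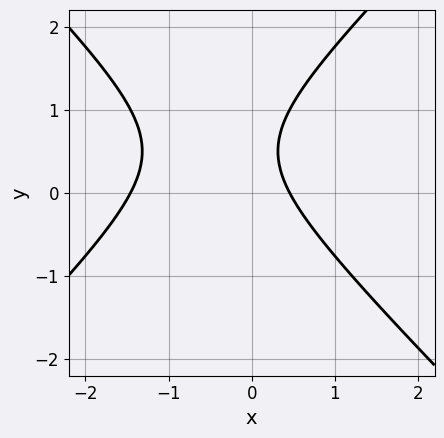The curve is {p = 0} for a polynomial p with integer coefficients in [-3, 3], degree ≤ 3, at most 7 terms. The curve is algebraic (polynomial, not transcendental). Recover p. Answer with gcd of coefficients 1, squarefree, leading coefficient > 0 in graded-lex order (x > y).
First, degree: a generic line meets the curve in up to 2 points, so deg p = 2.
Then, from the visible intercepts: the curve avoids every integer y-axis point in the box.
Finally, assembling these constraints gives the stated polynomial.

3*x^2 - 3*y^2 + 3*x + 3*y - 2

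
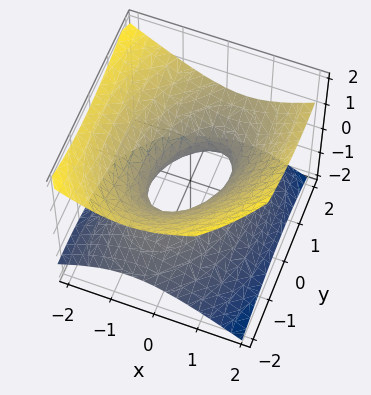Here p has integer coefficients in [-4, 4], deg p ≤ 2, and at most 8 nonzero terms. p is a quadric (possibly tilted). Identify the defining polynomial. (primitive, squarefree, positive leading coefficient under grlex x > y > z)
Degree: a generic line meets the surface in up to 2 points, so deg p = 2.
Checking where it meets the axes: it misses every integer gridline on the z-axis; among the integer gridlines, it crosses the y-axis at y ∈ {-1, 1}.
Matching integer coefficients to the picture gives p.

2*x^2 - x*y + y^2 - y*z - 3*z^2 - 1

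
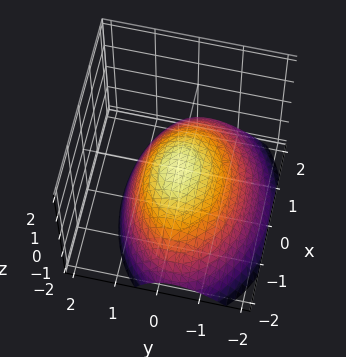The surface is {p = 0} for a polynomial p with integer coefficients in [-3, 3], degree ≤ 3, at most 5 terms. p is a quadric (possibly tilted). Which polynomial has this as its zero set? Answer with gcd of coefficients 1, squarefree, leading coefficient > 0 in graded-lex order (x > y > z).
deg p = 2.
Reading off the gridlines: it crosses the z-axis at the gridline z = 0; it meets the y-axis at y = 0 (among the integer gridlines).
The integer polynomial consistent with all of this is the stated p.

x^2 + 2*y^2 - y*z + 3*z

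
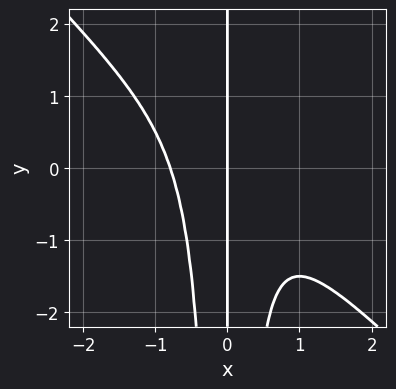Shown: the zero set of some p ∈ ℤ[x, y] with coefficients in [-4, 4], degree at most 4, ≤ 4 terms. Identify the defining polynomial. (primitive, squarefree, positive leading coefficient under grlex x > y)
2*x^4 + 2*x^3*y + x

Degree: the shape is more complex than any degree-3 curve, so deg p = 4.
From the visible intercepts: every point of the y-axis in the box is on the curve; it meets the x-axis at x = 0 (among the integer gridlines).
The integer polynomial consistent with all of this is the stated p.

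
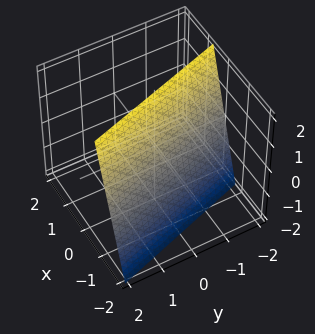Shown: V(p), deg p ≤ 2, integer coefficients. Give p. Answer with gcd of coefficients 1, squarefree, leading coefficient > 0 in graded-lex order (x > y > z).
3*x + y - z + 2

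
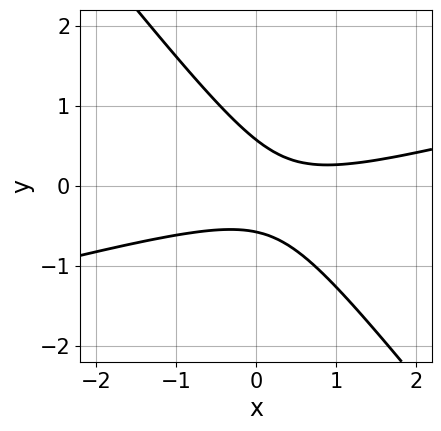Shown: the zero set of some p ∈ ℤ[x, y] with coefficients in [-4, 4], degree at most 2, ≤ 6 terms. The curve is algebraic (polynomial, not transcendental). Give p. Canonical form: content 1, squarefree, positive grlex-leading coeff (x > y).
First, degree: the shape is more complex than any degree-1 curve, so deg p = 2.
Then, reading off the gridlines: it misses every integer gridline on the x-axis.
Finally, putting this together gives p.

x^2 - 3*x*y - 3*y^2 - x + 1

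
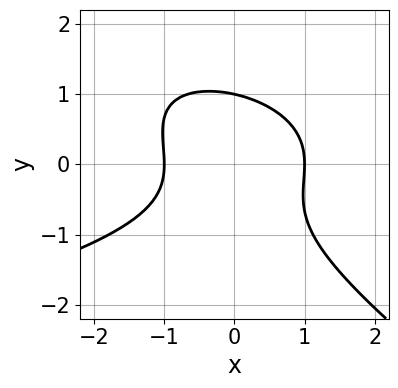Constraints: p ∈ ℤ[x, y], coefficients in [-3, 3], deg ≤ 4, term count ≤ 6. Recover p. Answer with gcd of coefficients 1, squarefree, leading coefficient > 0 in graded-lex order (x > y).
1. deg p = 3.
2. Observable constraints: the x-axis gridline crossings are at x ∈ {-1, 1}; it crosses the y-axis at the gridline y = 1.
3. Assembling these constraints gives the stated polynomial.

2*x*y^2 + 3*y^3 + 3*x^2 - 3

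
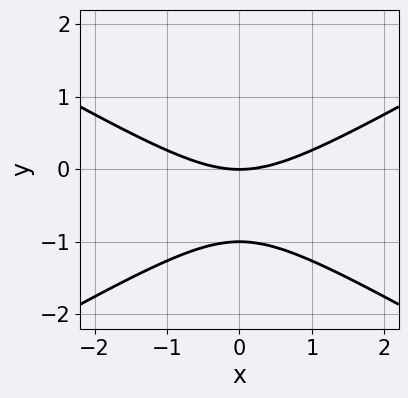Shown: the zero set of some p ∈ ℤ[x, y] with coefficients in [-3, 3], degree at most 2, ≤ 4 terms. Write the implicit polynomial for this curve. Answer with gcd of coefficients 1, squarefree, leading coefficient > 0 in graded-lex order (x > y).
First, the degree is 2 — no degree-1 curve has this shape.
Then, symmetries: mirror symmetry x ↦ −x ⇒ only even powers of x.
Then, observable constraints: it meets the x-axis at x = 0 (among the integer gridlines); the y-axis gridline crossings are at y ∈ {-1, 0}.
Finally, these observations pin down the coefficients.

x^2 - 3*y^2 - 3*y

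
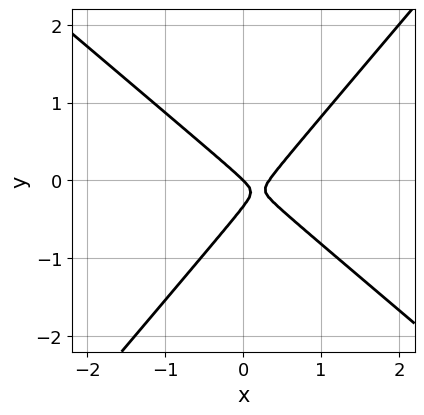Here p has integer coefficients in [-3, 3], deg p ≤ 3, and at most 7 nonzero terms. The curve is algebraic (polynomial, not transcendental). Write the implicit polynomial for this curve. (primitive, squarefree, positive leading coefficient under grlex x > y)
1. The degree is 2 — the shape is more complex than any degree-1 curve.
2. From the visible intercepts: one y-axis crossing is at y = 0; one x-axis crossing is at x = 0.
3. Solving for integer coefficients yields p as stated.

3*x^2 + x*y - 3*y^2 - x - y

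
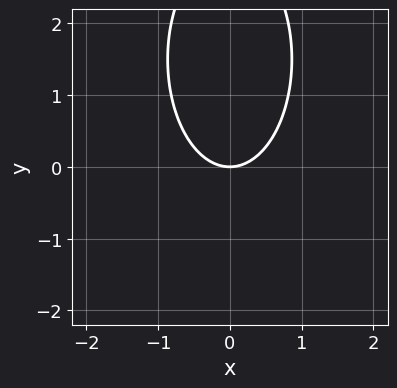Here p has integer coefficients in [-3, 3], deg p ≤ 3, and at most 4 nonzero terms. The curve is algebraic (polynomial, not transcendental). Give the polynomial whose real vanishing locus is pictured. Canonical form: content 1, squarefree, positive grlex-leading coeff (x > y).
3*x^2 + y^2 - 3*y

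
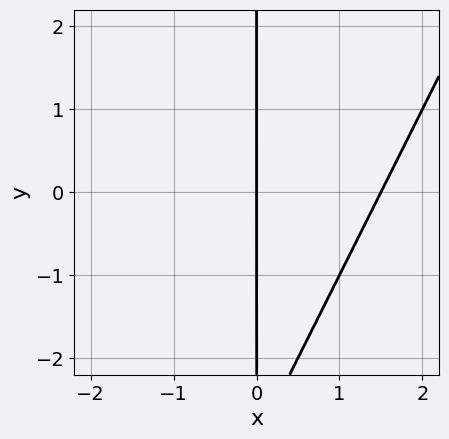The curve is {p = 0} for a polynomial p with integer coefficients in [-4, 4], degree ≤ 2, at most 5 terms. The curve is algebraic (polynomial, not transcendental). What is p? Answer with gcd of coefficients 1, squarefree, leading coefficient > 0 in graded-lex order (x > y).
First, the degree is 2 — the shape is more complex than any degree-1 curve.
Then, checking where it meets the axes: it meets the x-axis at x = 0 (among the integer gridlines); every point of the y-axis in the box is on the curve.
Finally, assembling these constraints gives the stated polynomial.

2*x^2 - x*y - 3*x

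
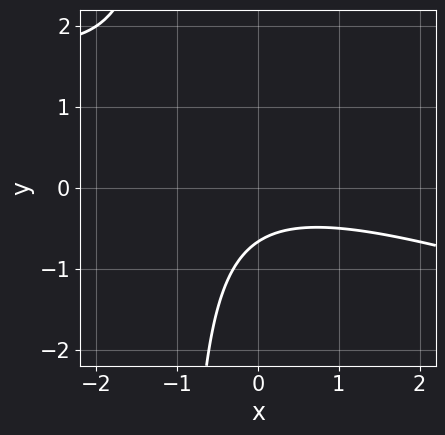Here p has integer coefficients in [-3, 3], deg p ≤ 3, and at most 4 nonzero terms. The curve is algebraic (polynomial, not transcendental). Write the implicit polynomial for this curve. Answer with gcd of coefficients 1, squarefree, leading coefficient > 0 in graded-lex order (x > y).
1. The degree is 2 — the shape is more complex than any degree-1 curve.
2. From the axis intercepts and sections: it misses every integer gridline on the x-axis.
3. Matching integer coefficients to the picture gives p.

x^2 + 3*x*y + 3*y + 2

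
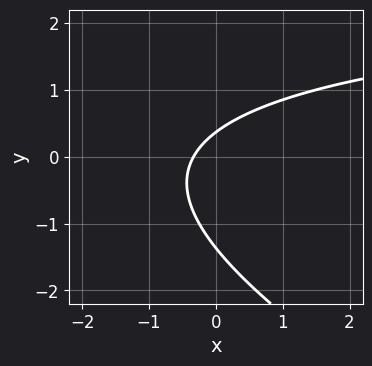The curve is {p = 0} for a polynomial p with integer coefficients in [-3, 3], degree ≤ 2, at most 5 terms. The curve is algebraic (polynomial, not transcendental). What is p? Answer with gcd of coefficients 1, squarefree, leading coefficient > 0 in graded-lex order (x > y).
x*y + 2*y^2 - 3*x + 2*y - 1

(a) deg p = 2. No degree-1 curve has this shape.
(b) Solving for integer coefficients yields p as stated.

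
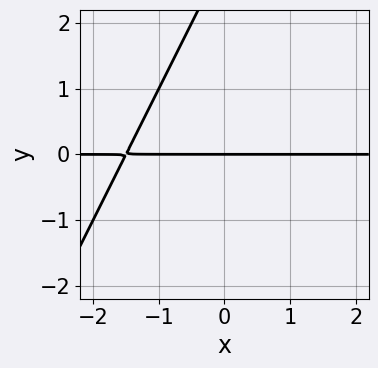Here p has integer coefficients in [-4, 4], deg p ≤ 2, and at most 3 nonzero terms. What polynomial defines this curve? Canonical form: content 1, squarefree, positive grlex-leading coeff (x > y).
2*x*y - y^2 + 3*y

deg p = 2.
Reading off the gridlines: it meets the y-axis at y = 0 (among the integer gridlines); every point of the x-axis in the box is on the curve.
Fitting integer coefficients to these (and the overall shape) gives p.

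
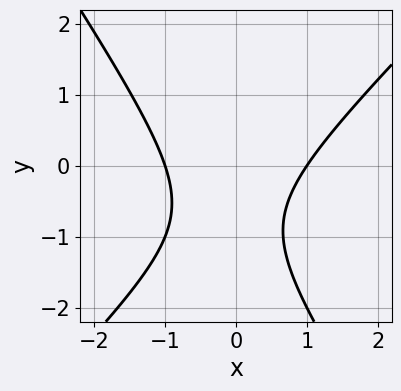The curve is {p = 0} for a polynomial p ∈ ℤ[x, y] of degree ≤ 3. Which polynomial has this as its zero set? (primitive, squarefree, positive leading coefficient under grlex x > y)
3*x^2 - x*y - 2*y^2 - 3*y - 3

1. deg p = 2. The shape is more complex than any degree-1 curve.
2. From the visible intercepts: the x-axis gridline crossings are at x ∈ {-1, 1}; it misses every integer gridline on the y-axis.
3. The integer polynomial consistent with all of this is the stated p.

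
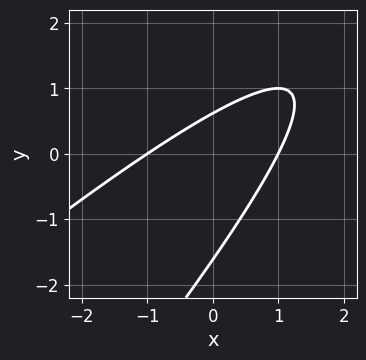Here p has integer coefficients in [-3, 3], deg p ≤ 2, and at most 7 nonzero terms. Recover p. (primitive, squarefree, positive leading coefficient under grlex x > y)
x^2 - 2*x*y + y^2 + y - 1

(a) deg p = 2.
(b) Against the integer gridlines: among the integer gridlines, it crosses the x-axis at x ∈ {-1, 1}.
(c) Fitting integer coefficients to these (and the overall shape) gives p.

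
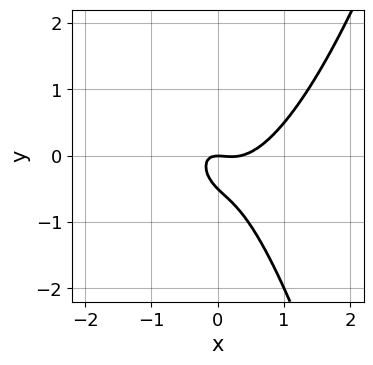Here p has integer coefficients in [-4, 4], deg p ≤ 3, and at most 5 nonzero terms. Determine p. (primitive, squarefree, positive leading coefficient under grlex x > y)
1. The degree is 3 — no degree-2 curve has this shape.
2. From the axis intercepts and sections: one y-axis crossing is at y = 0; one x-axis crossing is at x = 0.
3. Putting this together gives p.

3*x^3 - x^2 - 2*x*y - 2*y^2 - y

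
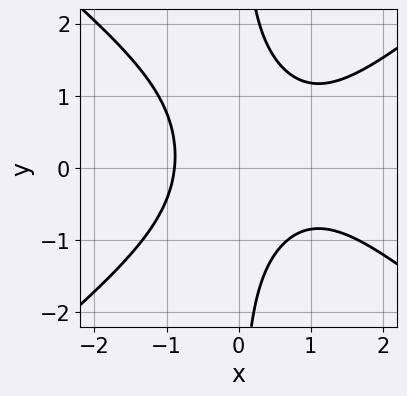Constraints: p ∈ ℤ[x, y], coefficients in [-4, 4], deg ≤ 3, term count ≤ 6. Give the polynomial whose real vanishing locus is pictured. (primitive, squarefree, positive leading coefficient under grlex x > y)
(a) Degree: no degree-2 curve has this shape, so deg p = 3.
(b) Reading off the gridlines: it misses every integer gridline on the y-axis.
(c) These observations pin down the coefficients.

2*x^3 - 3*x*y^2 - 2*x^2 + x*y + 3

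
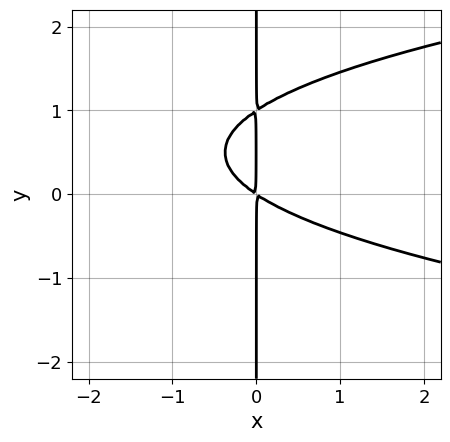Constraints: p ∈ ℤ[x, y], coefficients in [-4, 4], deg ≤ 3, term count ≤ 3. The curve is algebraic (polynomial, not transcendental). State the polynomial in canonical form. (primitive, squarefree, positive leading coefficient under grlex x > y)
3*x*y^2 - 2*x^2 - 3*x*y

(a) The degree is 3 — no degree-2 curve has this shape.
(b) Observable constraints: the visible y-axis segment lies entirely on the curve.
(c) Fitting integer coefficients to these (and the overall shape) gives p.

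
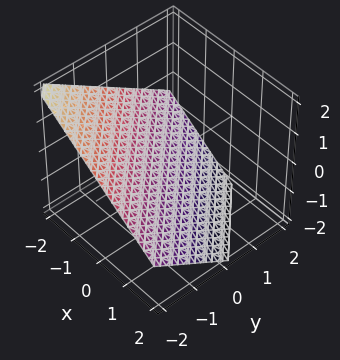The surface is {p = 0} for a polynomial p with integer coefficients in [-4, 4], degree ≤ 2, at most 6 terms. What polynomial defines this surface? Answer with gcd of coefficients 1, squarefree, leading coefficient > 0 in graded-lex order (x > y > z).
2*x + 2*y + 3*z + 2

(a) deg p = 1.
(b) Checking where it meets the axes: it meets the x-axis at x = -1 (among the integer gridlines); one y-axis crossing is at y = -1.
(c) Fitting integer coefficients to these (and the overall shape) gives p.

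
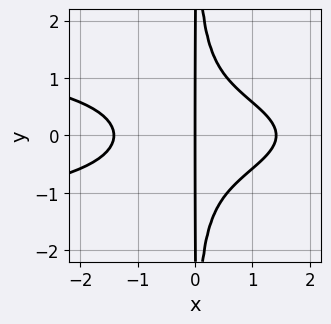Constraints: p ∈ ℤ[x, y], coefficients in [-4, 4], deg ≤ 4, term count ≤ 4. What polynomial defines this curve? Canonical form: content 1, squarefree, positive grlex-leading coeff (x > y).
Degree: no degree-3 curve has this shape, so deg p = 4.
Symmetries: mirror symmetry y ↦ −y ⇒ only even powers of y.
From the axis intercepts and sections: one x-axis crossing is at x = 0; every point of the y-axis in the box is on the curve.
Together with the visible shape, these determine p as stated.

3*x^2*y^2 + x^3 - 2*x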